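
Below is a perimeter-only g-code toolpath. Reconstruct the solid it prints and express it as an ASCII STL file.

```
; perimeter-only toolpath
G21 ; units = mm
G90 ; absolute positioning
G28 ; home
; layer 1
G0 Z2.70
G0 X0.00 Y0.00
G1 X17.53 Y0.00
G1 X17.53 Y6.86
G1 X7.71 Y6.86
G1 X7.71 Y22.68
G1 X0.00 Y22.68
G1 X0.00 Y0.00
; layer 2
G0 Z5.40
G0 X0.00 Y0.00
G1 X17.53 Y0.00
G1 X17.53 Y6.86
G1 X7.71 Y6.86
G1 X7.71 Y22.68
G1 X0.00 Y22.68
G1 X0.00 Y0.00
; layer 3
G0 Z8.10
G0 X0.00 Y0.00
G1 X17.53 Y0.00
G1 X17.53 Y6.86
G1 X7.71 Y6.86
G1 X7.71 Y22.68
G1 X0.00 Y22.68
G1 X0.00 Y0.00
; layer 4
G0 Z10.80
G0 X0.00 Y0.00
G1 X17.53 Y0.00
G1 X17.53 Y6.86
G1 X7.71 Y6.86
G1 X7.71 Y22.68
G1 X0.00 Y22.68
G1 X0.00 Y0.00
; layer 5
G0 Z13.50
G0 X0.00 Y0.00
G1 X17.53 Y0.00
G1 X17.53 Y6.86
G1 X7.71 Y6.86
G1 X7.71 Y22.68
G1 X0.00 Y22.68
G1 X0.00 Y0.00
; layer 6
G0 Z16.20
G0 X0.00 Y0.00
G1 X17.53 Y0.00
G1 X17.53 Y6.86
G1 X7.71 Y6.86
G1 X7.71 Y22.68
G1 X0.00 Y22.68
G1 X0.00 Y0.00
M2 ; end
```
solid part
  facet normal 0.0000 0.0000 -1.0000
    outer loop
      vertex 17.53 6.86 0.00
      vertex 17.53 0.00 0.00
      vertex 0.00 0.00 0.00
    endloop
  endfacet
  facet normal 0.0000 0.0000 -1.0000
    outer loop
      vertex 7.71 6.86 0.00
      vertex 17.53 6.86 0.00
      vertex 0.00 0.00 0.00
    endloop
  endfacet
  facet normal 0.0000 0.0000 -1.0000
    outer loop
      vertex 7.71 22.68 0.00
      vertex 7.71 6.86 0.00
      vertex 0.00 0.00 0.00
    endloop
  endfacet
  facet normal 0.0000 0.0000 -1.0000
    outer loop
      vertex 0.00 22.68 0.00
      vertex 7.71 22.68 0.00
      vertex 0.00 0.00 0.00
    endloop
  endfacet
  facet normal 0.0000 0.0000 1.0000
    outer loop
      vertex 0.00 0.00 16.20
      vertex 17.53 0.00 16.20
      vertex 17.53 6.86 16.20
    endloop
  endfacet
  facet normal 0.0000 0.0000 1.0000
    outer loop
      vertex 0.00 0.00 16.20
      vertex 17.53 6.86 16.20
      vertex 7.71 6.86 16.20
    endloop
  endfacet
  facet normal 0.0000 0.0000 1.0000
    outer loop
      vertex 0.00 0.00 16.20
      vertex 7.71 6.86 16.20
      vertex 7.71 22.68 16.20
    endloop
  endfacet
  facet normal 0.0000 0.0000 1.0000
    outer loop
      vertex 0.00 0.00 16.20
      vertex 7.71 22.68 16.20
      vertex 0.00 22.68 16.20
    endloop
  endfacet
  facet normal 0.0000 -1.0000 0.0000
    outer loop
      vertex 0.00 0.00 0.00
      vertex 17.53 0.00 0.00
      vertex 17.53 0.00 16.20
    endloop
  endfacet
  facet normal 0.0000 -1.0000 0.0000
    outer loop
      vertex 0.00 0.00 0.00
      vertex 17.53 0.00 16.20
      vertex 0.00 0.00 16.20
    endloop
  endfacet
  facet normal 1.0000 0.0000 0.0000
    outer loop
      vertex 17.53 0.00 0.00
      vertex 17.53 6.86 0.00
      vertex 17.53 6.86 16.20
    endloop
  endfacet
  facet normal 1.0000 0.0000 0.0000
    outer loop
      vertex 17.53 0.00 0.00
      vertex 17.53 6.86 16.20
      vertex 17.53 0.00 16.20
    endloop
  endfacet
  facet normal 0.0000 1.0000 0.0000
    outer loop
      vertex 17.53 6.86 0.00
      vertex 7.71 6.86 0.00
      vertex 7.71 6.86 16.20
    endloop
  endfacet
  facet normal 0.0000 1.0000 0.0000
    outer loop
      vertex 17.53 6.86 0.00
      vertex 7.71 6.86 16.20
      vertex 17.53 6.86 16.20
    endloop
  endfacet
  facet normal 1.0000 0.0000 0.0000
    outer loop
      vertex 7.71 6.86 0.00
      vertex 7.71 22.68 0.00
      vertex 7.71 22.68 16.20
    endloop
  endfacet
  facet normal 1.0000 0.0000 0.0000
    outer loop
      vertex 7.71 6.86 0.00
      vertex 7.71 22.68 16.20
      vertex 7.71 6.86 16.20
    endloop
  endfacet
  facet normal 0.0000 1.0000 0.0000
    outer loop
      vertex 7.71 22.68 0.00
      vertex 0.00 22.68 0.00
      vertex 0.00 22.68 16.20
    endloop
  endfacet
  facet normal 0.0000 1.0000 0.0000
    outer loop
      vertex 7.71 22.68 0.00
      vertex 0.00 22.68 16.20
      vertex 7.71 22.68 16.20
    endloop
  endfacet
  facet normal -1.0000 0.0000 0.0000
    outer loop
      vertex 0.00 22.68 0.00
      vertex 0.00 0.00 0.00
      vertex 0.00 0.00 16.20
    endloop
  endfacet
  facet normal -1.0000 0.0000 0.0000
    outer loop
      vertex 0.00 22.68 0.00
      vertex 0.00 0.00 16.20
      vertex 0.00 22.68 16.20
    endloop
  endfacet
endsolid part

The G0 Z moves step by Δz≈2.70 mm. Every layer's G1 loop is the same polygon, so the solid is a straight extrusion of it from z=0 to z≈16.2. Closing with flat bottom and top caps and triangulating gives 20 facets — an L-shaped prism: outer 17.5 × 22.7 mm, arm thicknesses ≈ 6.86 mm (horizontal) and 7.71 mm (vertical), extruded 16.2 mm in z.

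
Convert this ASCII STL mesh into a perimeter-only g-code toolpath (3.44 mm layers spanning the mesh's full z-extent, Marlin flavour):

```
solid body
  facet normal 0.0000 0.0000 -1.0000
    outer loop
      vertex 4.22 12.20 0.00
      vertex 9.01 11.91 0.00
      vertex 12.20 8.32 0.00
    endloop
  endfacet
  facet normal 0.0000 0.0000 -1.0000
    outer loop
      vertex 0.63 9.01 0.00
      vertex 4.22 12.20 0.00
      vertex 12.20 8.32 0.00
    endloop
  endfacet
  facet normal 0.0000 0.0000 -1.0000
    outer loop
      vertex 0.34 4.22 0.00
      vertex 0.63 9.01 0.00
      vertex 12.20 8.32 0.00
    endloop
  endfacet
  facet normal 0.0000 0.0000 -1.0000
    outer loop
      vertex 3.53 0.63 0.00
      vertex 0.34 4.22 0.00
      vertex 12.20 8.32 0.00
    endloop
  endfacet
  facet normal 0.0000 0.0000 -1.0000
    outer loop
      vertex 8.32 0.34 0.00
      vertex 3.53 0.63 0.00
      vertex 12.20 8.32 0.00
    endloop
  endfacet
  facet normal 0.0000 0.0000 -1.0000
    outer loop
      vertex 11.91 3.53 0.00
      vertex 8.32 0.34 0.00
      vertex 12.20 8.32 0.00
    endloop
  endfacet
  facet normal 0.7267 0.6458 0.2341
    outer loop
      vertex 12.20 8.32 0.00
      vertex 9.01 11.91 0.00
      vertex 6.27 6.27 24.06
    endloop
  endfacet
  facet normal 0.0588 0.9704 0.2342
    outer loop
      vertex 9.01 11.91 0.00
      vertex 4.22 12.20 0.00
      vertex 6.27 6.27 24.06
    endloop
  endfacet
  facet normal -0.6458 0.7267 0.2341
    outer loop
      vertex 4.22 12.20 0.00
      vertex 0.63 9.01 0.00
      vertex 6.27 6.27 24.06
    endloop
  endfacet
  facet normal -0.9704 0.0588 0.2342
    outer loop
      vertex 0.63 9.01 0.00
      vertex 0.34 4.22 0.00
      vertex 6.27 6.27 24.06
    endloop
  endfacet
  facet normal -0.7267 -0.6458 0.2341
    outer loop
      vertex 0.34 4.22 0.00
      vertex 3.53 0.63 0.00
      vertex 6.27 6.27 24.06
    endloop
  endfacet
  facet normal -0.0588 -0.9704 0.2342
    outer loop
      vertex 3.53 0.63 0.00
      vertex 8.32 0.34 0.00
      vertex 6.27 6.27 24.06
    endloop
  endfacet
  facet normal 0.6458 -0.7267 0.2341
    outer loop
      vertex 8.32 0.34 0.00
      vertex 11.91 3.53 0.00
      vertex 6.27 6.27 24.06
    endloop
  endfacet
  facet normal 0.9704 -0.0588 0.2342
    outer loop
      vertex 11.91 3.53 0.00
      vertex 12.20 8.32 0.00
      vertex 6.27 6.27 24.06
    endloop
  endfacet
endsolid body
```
; perimeter-only toolpath
G21 ; units = mm
G90 ; absolute positioning
G28 ; home
; layer 1
G0 Z3.44
G0 X11.35 Y8.03
G1 X8.62 Y11.10
G1 X4.51 Y11.35
G1 X1.44 Y8.62
G1 X1.19 Y4.51
G1 X3.92 Y1.44
G1 X8.03 Y1.19
G1 X11.10 Y3.92
G1 X11.35 Y8.03
; layer 2
G0 Z6.87
G0 X10.51 Y7.73
G1 X8.23 Y10.30
G1 X4.81 Y10.51
G1 X2.24 Y8.23
G1 X2.03 Y4.81
G1 X4.31 Y2.24
G1 X7.73 Y2.03
G1 X10.30 Y4.31
G1 X10.51 Y7.73
; layer 3
G0 Z10.31
G0 X9.66 Y7.44
G1 X7.84 Y9.49
G1 X5.10 Y9.66
G1 X3.05 Y7.84
G1 X2.88 Y5.10
G1 X4.70 Y3.05
G1 X7.44 Y2.88
G1 X9.49 Y4.70
G1 X9.66 Y7.44
; layer 4
G0 Z13.75
G0 X8.81 Y7.15
G1 X7.44 Y8.69
G1 X5.39 Y8.81
G1 X3.85 Y7.44
G1 X3.73 Y5.39
G1 X5.10 Y3.85
G1 X7.15 Y3.73
G1 X8.69 Y5.10
G1 X8.81 Y7.15
; layer 5
G0 Z17.19
G0 X7.96 Y6.86
G1 X7.05 Y7.88
G1 X5.68 Y7.96
G1 X4.66 Y7.05
G1 X4.58 Y5.68
G1 X5.49 Y4.66
G1 X6.86 Y4.58
G1 X7.88 Y5.49
G1 X7.96 Y6.86
; layer 6
G0 Z20.62
G0 X7.12 Y6.56
G1 X6.66 Y7.08
G1 X5.98 Y7.12
G1 X5.46 Y6.66
G1 X5.42 Y5.98
G1 X5.88 Y5.46
G1 X6.56 Y5.42
G1 X7.08 Y5.88
G1 X7.12 Y6.56
M2 ; end

The solid is a regular 8-sided pyramid, base circumscribed radius ≈ 6.27 mm, apex at z ≈ 24.1 mm. Slicing at Δz = 3.44 mm — 7 equal slices spanning the solid's height, so layer i sits at z = i·h/7 — gives 6 non-empty perimeters. Each is a 8-segment closed polygon; G0 lifts to the layer z and rapids to the start vertex, then G1 traces the edges. The cross-section shrinks linearly with z (the slice at the apex is degenerate and omitted).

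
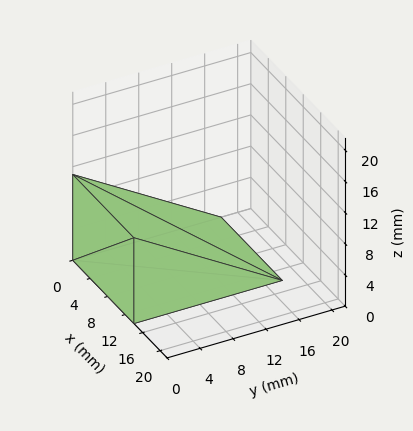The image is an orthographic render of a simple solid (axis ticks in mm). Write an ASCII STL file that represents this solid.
Reading the render: the shape is a wedge (ramp): 14 × 18 mm base, rising to 11 mm along the y=0 edge and sloping linearly to z=0 at y=18 (dimensions read to the nearest mm from the axis ticks). For the STL, each face is triangulated and given an outward normal.

solid part
  facet normal 0.0000 0.0000 -1.0000
    outer loop
      vertex 14.0 18.0 0.0
      vertex 14.0 0.0 0.0
      vertex 0.0 0.0 0.0
    endloop
  endfacet
  facet normal 0.0000 0.0000 -1.0000
    outer loop
      vertex 0.0 18.0 0.0
      vertex 14.0 18.0 0.0
      vertex 0.0 0.0 0.0
    endloop
  endfacet
  facet normal 0.0000 -1.0000 0.0000
    outer loop
      vertex 0.0 0.0 0.0
      vertex 14.0 0.0 0.0
      vertex 14.0 0.0 11.0
    endloop
  endfacet
  facet normal 0.0000 -1.0000 0.0000
    outer loop
      vertex 0.0 0.0 0.0
      vertex 14.0 0.0 11.0
      vertex 0.0 0.0 11.0
    endloop
  endfacet
  facet normal 0.0000 0.5215 0.8533
    outer loop
      vertex 0.0 0.0 11.0
      vertex 14.0 0.0 11.0
      vertex 14.0 18.0 0.0
    endloop
  endfacet
  facet normal 0.0000 0.5215 0.8533
    outer loop
      vertex 0.0 0.0 11.0
      vertex 14.0 18.0 0.0
      vertex 0.0 18.0 0.0
    endloop
  endfacet
  facet normal -1.0000 0.0000 0.0000
    outer loop
      vertex 0.0 0.0 11.0
      vertex 0.0 18.0 0.0
      vertex 0.0 0.0 0.0
    endloop
  endfacet
  facet normal 1.0000 0.0000 0.0000
    outer loop
      vertex 14.0 0.0 0.0
      vertex 14.0 18.0 0.0
      vertex 14.0 0.0 11.0
    endloop
  endfacet
endsolid part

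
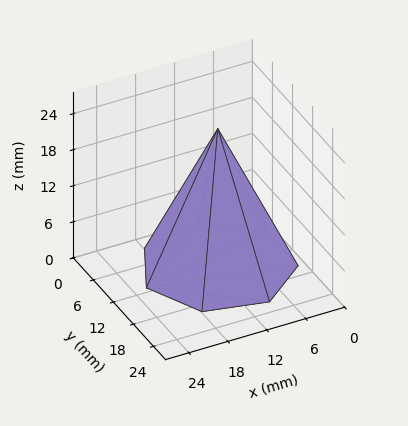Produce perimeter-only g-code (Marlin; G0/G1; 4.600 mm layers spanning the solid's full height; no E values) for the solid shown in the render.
Reading the render: the shape is a regular 7-sided pyramid, base circumscribed radius ≈ 11 mm, apex at z ≈ 23 mm (dimensions read to the nearest mm from the axis ticks). For the g-code, the solid's height is divided into equal slices at the stated Δz and each level perimeter traced with G1 moves after a G0 lift.

; perimeter-only toolpath
G21 ; units = mm
G90 ; absolute positioning
G28 ; home
; layer 1
G0 Z4.600
G0 X19.800 Y11.000
G1 X16.486 Y17.880
G1 X9.042 Y19.579
G1 X3.071 Y14.818
G1 X3.071 Y7.182
G1 X9.042 Y2.421
G1 X16.486 Y4.120
G1 X19.800 Y11.000
; layer 2
G0 Z9.200
G0 X17.600 Y11.000
G1 X15.115 Y16.160
G1 X9.531 Y17.434
G1 X5.053 Y13.864
G1 X5.053 Y8.136
G1 X9.531 Y4.566
G1 X15.115 Y5.840
G1 X17.600 Y11.000
; layer 3
G0 Z13.800
G0 X15.400 Y11.000
G1 X13.743 Y14.440
G1 X10.021 Y15.290
G1 X7.036 Y12.909
G1 X7.036 Y9.091
G1 X10.021 Y6.710
G1 X13.743 Y7.560
G1 X15.400 Y11.000
; layer 4
G0 Z18.400
G0 X13.200 Y11.000
G1 X12.372 Y12.720
G1 X10.510 Y13.145
G1 X9.018 Y11.955
G1 X9.018 Y10.045
G1 X10.510 Y8.855
G1 X12.372 Y9.280
G1 X13.200 Y11.000
M2 ; end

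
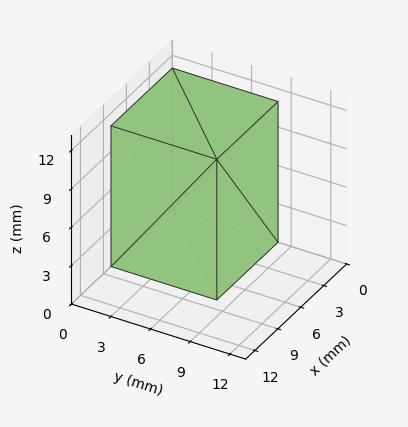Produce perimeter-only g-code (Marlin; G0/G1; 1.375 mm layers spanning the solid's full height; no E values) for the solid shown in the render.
Reading the render: the shape is a rectangular box, roughly 8 × 8 mm footprint and 11 mm tall (dimensions read to the nearest mm from the axis ticks). For the g-code, the solid's height is divided into equal slices at the stated Δz and each level perimeter traced with G1 moves after a G0 lift.

; perimeter-only toolpath
G21 ; units = mm
G90 ; absolute positioning
G28 ; home
; layer 1
G0 Z1.375
G0 X0.000 Y0.000
G1 X8.000 Y0.000
G1 X8.000 Y8.000
G1 X0.000 Y8.000
G1 X0.000 Y0.000
; layer 2
G0 Z2.750
G0 X0.000 Y0.000
G1 X8.000 Y0.000
G1 X8.000 Y8.000
G1 X0.000 Y8.000
G1 X0.000 Y0.000
; layer 3
G0 Z4.125
G0 X0.000 Y0.000
G1 X8.000 Y0.000
G1 X8.000 Y8.000
G1 X0.000 Y8.000
G1 X0.000 Y0.000
; layer 4
G0 Z5.500
G0 X0.000 Y0.000
G1 X8.000 Y0.000
G1 X8.000 Y8.000
G1 X0.000 Y8.000
G1 X0.000 Y0.000
; layer 5
G0 Z6.875
G0 X0.000 Y0.000
G1 X8.000 Y0.000
G1 X8.000 Y8.000
G1 X0.000 Y8.000
G1 X0.000 Y0.000
; layer 6
G0 Z8.250
G0 X0.000 Y0.000
G1 X8.000 Y0.000
G1 X8.000 Y8.000
G1 X0.000 Y8.000
G1 X0.000 Y0.000
; layer 7
G0 Z9.625
G0 X0.000 Y0.000
G1 X8.000 Y0.000
G1 X8.000 Y8.000
G1 X0.000 Y8.000
G1 X0.000 Y0.000
; layer 8
G0 Z11.000
G0 X0.000 Y0.000
G1 X8.000 Y0.000
G1 X8.000 Y8.000
G1 X0.000 Y8.000
G1 X0.000 Y0.000
M2 ; end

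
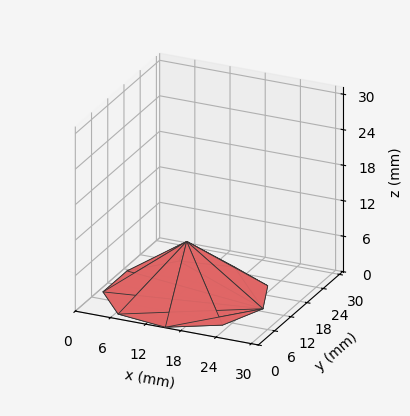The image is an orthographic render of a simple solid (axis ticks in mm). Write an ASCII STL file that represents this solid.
Reading the render: the shape is a regular 9-sided pyramid, base circumscribed radius ≈ 13 mm, apex at z ≈ 9 mm (dimensions read to the nearest mm from the axis ticks). For the STL, each face is triangulated and given an outward normal.

solid part
  facet normal 0.0000 0.0000 -1.0000
    outer loop
      vertex 15.26 25.80 0.00
      vertex 22.96 21.36 0.00
      vertex 26.00 13.00 0.00
    endloop
  endfacet
  facet normal 0.0000 0.0000 -1.0000
    outer loop
      vertex 6.50 24.26 0.00
      vertex 15.26 25.80 0.00
      vertex 26.00 13.00 0.00
    endloop
  endfacet
  facet normal 0.0000 0.0000 -1.0000
    outer loop
      vertex 0.78 17.45 0.00
      vertex 6.50 24.26 0.00
      vertex 26.00 13.00 0.00
    endloop
  endfacet
  facet normal 0.0000 0.0000 -1.0000
    outer loop
      vertex 0.78 8.55 0.00
      vertex 0.78 17.45 0.00
      vertex 26.00 13.00 0.00
    endloop
  endfacet
  facet normal 0.0000 0.0000 -1.0000
    outer loop
      vertex 6.50 1.74 0.00
      vertex 0.78 8.55 0.00
      vertex 26.00 13.00 0.00
    endloop
  endfacet
  facet normal 0.0000 0.0000 -1.0000
    outer loop
      vertex 15.26 0.20 0.00
      vertex 6.50 1.74 0.00
      vertex 26.00 13.00 0.00
    endloop
  endfacet
  facet normal 0.0000 0.0000 -1.0000
    outer loop
      vertex 22.96 4.64 0.00
      vertex 15.26 0.20 0.00
      vertex 26.00 13.00 0.00
    endloop
  endfacet
  facet normal 0.5574 0.2027 0.8051
    outer loop
      vertex 26.00 13.00 0.00
      vertex 22.96 21.36 0.00
      vertex 13.00 13.00 9.00
    endloop
  endfacet
  facet normal 0.2963 0.5138 0.8051
    outer loop
      vertex 22.96 21.36 0.00
      vertex 15.26 25.80 0.00
      vertex 13.00 13.00 9.00
    endloop
  endfacet
  facet normal -0.1027 0.5842 0.8051
    outer loop
      vertex 15.26 25.80 0.00
      vertex 6.50 24.26 0.00
      vertex 13.00 13.00 9.00
    endloop
  endfacet
  facet normal -0.4541 0.3814 0.8052
    outer loop
      vertex 6.50 24.26 0.00
      vertex 0.78 17.45 0.00
      vertex 13.00 13.00 9.00
    endloop
  endfacet
  facet normal -0.5930 0.0000 0.8052
    outer loop
      vertex 0.78 17.45 0.00
      vertex 0.78 8.55 0.00
      vertex 13.00 13.00 9.00
    endloop
  endfacet
  facet normal -0.4541 -0.3814 0.8052
    outer loop
      vertex 0.78 8.55 0.00
      vertex 6.50 1.74 0.00
      vertex 13.00 13.00 9.00
    endloop
  endfacet
  facet normal -0.1027 -0.5842 0.8051
    outer loop
      vertex 6.50 1.74 0.00
      vertex 15.26 0.20 0.00
      vertex 13.00 13.00 9.00
    endloop
  endfacet
  facet normal 0.2963 -0.5138 0.8051
    outer loop
      vertex 15.26 0.20 0.00
      vertex 22.96 4.64 0.00
      vertex 13.00 13.00 9.00
    endloop
  endfacet
  facet normal 0.5574 -0.2027 0.8051
    outer loop
      vertex 22.96 4.64 0.00
      vertex 26.00 13.00 0.00
      vertex 13.00 13.00 9.00
    endloop
  endfacet
endsolid part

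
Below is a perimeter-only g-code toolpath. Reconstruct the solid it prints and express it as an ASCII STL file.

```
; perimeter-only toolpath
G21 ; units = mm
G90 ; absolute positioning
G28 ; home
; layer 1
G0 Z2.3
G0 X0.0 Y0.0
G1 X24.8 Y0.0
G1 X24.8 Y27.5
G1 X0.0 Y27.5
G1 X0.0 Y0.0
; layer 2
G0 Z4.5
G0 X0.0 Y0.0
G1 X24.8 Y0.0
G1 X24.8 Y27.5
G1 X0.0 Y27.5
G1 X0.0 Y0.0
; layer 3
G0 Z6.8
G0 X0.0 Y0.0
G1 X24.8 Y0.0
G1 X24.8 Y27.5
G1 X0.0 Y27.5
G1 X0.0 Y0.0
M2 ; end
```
solid part
  facet normal 0.0000 0.0000 -1.0000
    outer loop
      vertex 24.8 27.5 0.0
      vertex 24.8 0.0 0.0
      vertex 0.0 0.0 0.0
    endloop
  endfacet
  facet normal 0.0000 0.0000 -1.0000
    outer loop
      vertex 0.0 27.5 0.0
      vertex 24.8 27.5 0.0
      vertex 0.0 0.0 0.0
    endloop
  endfacet
  facet normal 0.0000 0.0000 1.0000
    outer loop
      vertex 0.0 0.0 6.8
      vertex 24.8 0.0 6.8
      vertex 24.8 27.5 6.8
    endloop
  endfacet
  facet normal 0.0000 0.0000 1.0000
    outer loop
      vertex 0.0 0.0 6.8
      vertex 24.8 27.5 6.8
      vertex 0.0 27.5 6.8
    endloop
  endfacet
  facet normal 0.0000 -1.0000 0.0000
    outer loop
      vertex 0.0 0.0 0.0
      vertex 24.8 0.0 0.0
      vertex 24.8 0.0 6.8
    endloop
  endfacet
  facet normal 0.0000 -1.0000 0.0000
    outer loop
      vertex 0.0 0.0 0.0
      vertex 24.8 0.0 6.8
      vertex 0.0 0.0 6.8
    endloop
  endfacet
  facet normal 0.0000 1.0000 0.0000
    outer loop
      vertex 24.8 27.5 6.8
      vertex 24.8 27.5 0.0
      vertex 0.0 27.5 0.0
    endloop
  endfacet
  facet normal 0.0000 1.0000 0.0000
    outer loop
      vertex 0.0 27.5 6.8
      vertex 24.8 27.5 6.8
      vertex 0.0 27.5 0.0
    endloop
  endfacet
  facet normal -1.0000 0.0000 0.0000
    outer loop
      vertex 0.0 27.5 6.8
      vertex 0.0 27.5 0.0
      vertex 0.0 0.0 0.0
    endloop
  endfacet
  facet normal -1.0000 0.0000 0.0000
    outer loop
      vertex 0.0 0.0 6.8
      vertex 0.0 27.5 6.8
      vertex 0.0 0.0 0.0
    endloop
  endfacet
  facet normal 1.0000 0.0000 0.0000
    outer loop
      vertex 24.8 0.0 0.0
      vertex 24.8 27.5 0.0
      vertex 24.8 27.5 6.8
    endloop
  endfacet
  facet normal 1.0000 0.0000 0.0000
    outer loop
      vertex 24.8 0.0 0.0
      vertex 24.8 27.5 6.8
      vertex 24.8 0.0 6.8
    endloop
  endfacet
endsolid part

The G0 Z moves step by Δz≈2.3 mm. Every layer's G1 loop is the same polygon, so the solid is a straight extrusion of it from z=0 to z≈6.8. Closing with flat bottom and top caps and triangulating gives 12 facets — a rectangular box, roughly 24.8 × 27.5 mm footprint and 6.8 mm tall.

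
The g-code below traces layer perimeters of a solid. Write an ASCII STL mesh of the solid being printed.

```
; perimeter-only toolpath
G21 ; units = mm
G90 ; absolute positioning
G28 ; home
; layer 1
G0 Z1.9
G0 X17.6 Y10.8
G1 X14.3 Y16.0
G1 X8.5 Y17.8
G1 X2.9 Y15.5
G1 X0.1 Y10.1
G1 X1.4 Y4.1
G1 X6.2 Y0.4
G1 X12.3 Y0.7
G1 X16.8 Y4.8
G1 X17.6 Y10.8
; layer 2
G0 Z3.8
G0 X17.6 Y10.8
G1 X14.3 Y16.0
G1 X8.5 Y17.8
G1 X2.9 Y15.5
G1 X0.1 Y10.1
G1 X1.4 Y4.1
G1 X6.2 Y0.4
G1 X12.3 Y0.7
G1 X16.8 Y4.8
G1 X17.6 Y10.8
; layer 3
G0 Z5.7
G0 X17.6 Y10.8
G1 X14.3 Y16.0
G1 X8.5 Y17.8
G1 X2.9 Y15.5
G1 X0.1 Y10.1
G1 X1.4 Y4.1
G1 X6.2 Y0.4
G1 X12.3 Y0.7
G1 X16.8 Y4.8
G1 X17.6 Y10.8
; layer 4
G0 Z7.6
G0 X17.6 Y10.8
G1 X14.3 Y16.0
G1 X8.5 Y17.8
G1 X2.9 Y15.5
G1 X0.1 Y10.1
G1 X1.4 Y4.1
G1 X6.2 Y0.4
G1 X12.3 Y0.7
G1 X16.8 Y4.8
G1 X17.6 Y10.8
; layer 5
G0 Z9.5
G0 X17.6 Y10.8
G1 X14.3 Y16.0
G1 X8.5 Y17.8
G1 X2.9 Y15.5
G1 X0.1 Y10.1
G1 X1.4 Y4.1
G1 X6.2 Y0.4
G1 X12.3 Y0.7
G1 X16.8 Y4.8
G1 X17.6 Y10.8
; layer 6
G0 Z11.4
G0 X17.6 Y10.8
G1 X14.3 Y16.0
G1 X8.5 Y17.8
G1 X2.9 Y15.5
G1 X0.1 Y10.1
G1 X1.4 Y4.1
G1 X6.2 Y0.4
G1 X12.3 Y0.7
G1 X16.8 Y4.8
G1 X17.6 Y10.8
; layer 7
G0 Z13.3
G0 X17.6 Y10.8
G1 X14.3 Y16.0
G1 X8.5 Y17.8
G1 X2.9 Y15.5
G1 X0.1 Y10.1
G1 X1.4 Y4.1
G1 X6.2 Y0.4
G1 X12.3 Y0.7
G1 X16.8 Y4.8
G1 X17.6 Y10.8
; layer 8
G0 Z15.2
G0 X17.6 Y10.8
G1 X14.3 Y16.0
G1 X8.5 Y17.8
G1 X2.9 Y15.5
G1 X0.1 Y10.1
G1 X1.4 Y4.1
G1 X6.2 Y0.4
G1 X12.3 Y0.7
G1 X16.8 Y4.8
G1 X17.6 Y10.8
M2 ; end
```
solid part
  facet normal 0.0000 0.0000 -1.0000
    outer loop
      vertex 8.5 17.8 0.0
      vertex 14.3 16.0 0.0
      vertex 17.6 10.8 0.0
    endloop
  endfacet
  facet normal 0.0000 0.0000 -1.0000
    outer loop
      vertex 2.9 15.5 0.0
      vertex 8.5 17.8 0.0
      vertex 17.6 10.8 0.0
    endloop
  endfacet
  facet normal 0.0000 0.0000 -1.0000
    outer loop
      vertex 0.1 10.1 0.0
      vertex 2.9 15.5 0.0
      vertex 17.6 10.8 0.0
    endloop
  endfacet
  facet normal 0.0000 0.0000 -1.0000
    outer loop
      vertex 1.4 4.1 0.0
      vertex 0.1 10.1 0.0
      vertex 17.6 10.8 0.0
    endloop
  endfacet
  facet normal 0.0000 0.0000 -1.0000
    outer loop
      vertex 6.2 0.4 0.0
      vertex 1.4 4.1 0.0
      vertex 17.6 10.8 0.0
    endloop
  endfacet
  facet normal 0.0000 0.0000 -1.0000
    outer loop
      vertex 12.3 0.7 0.0
      vertex 6.2 0.4 0.0
      vertex 17.6 10.8 0.0
    endloop
  endfacet
  facet normal 0.0000 0.0000 -1.0000
    outer loop
      vertex 16.8 4.8 0.0
      vertex 12.3 0.7 0.0
      vertex 17.6 10.8 0.0
    endloop
  endfacet
  facet normal 0.0000 0.0000 1.0000
    outer loop
      vertex 17.6 10.8 15.2
      vertex 14.3 16.0 15.2
      vertex 8.5 17.8 15.2
    endloop
  endfacet
  facet normal 0.0000 0.0000 1.0000
    outer loop
      vertex 17.6 10.8 15.2
      vertex 8.5 17.8 15.2
      vertex 2.9 15.5 15.2
    endloop
  endfacet
  facet normal 0.0000 0.0000 1.0000
    outer loop
      vertex 17.6 10.8 15.2
      vertex 2.9 15.5 15.2
      vertex 0.1 10.1 15.2
    endloop
  endfacet
  facet normal 0.0000 0.0000 1.0000
    outer loop
      vertex 17.6 10.8 15.2
      vertex 0.1 10.1 15.2
      vertex 1.4 4.1 15.2
    endloop
  endfacet
  facet normal 0.0000 0.0000 1.0000
    outer loop
      vertex 17.6 10.8 15.2
      vertex 1.4 4.1 15.2
      vertex 6.2 0.4 15.2
    endloop
  endfacet
  facet normal 0.0000 0.0000 1.0000
    outer loop
      vertex 17.6 10.8 15.2
      vertex 6.2 0.4 15.2
      vertex 12.3 0.7 15.2
    endloop
  endfacet
  facet normal 0.0000 0.0000 1.0000
    outer loop
      vertex 17.6 10.8 15.2
      vertex 12.3 0.7 15.2
      vertex 16.8 4.8 15.2
    endloop
  endfacet
  facet normal 0.8443 0.5358 0.0000
    outer loop
      vertex 17.6 10.8 0.0
      vertex 14.3 16.0 0.0
      vertex 14.3 16.0 15.2
    endloop
  endfacet
  facet normal 0.8443 0.5358 0.0000
    outer loop
      vertex 17.6 10.8 0.0
      vertex 14.3 16.0 15.2
      vertex 17.6 10.8 15.2
    endloop
  endfacet
  facet normal 0.2964 0.9551 0.0000
    outer loop
      vertex 14.3 16.0 0.0
      vertex 8.5 17.8 0.0
      vertex 8.5 17.8 15.2
    endloop
  endfacet
  facet normal 0.2964 0.9551 0.0000
    outer loop
      vertex 14.3 16.0 0.0
      vertex 8.5 17.8 15.2
      vertex 14.3 16.0 15.2
    endloop
  endfacet
  facet normal -0.3799 0.9250 0.0000
    outer loop
      vertex 8.5 17.8 0.0
      vertex 2.9 15.5 0.0
      vertex 2.9 15.5 15.2
    endloop
  endfacet
  facet normal -0.3799 0.9250 0.0000
    outer loop
      vertex 8.5 17.8 0.0
      vertex 2.9 15.5 15.2
      vertex 8.5 17.8 15.2
    endloop
  endfacet
  facet normal -0.8878 0.4603 0.0000
    outer loop
      vertex 2.9 15.5 0.0
      vertex 0.1 10.1 0.0
      vertex 0.1 10.1 15.2
    endloop
  endfacet
  facet normal -0.8878 0.4603 0.0000
    outer loop
      vertex 2.9 15.5 0.0
      vertex 0.1 10.1 15.2
      vertex 2.9 15.5 15.2
    endloop
  endfacet
  facet normal -0.9773 -0.2118 0.0000
    outer loop
      vertex 0.1 10.1 0.0
      vertex 1.4 4.1 0.0
      vertex 1.4 4.1 15.2
    endloop
  endfacet
  facet normal -0.9773 -0.2118 0.0000
    outer loop
      vertex 0.1 10.1 0.0
      vertex 1.4 4.1 15.2
      vertex 0.1 10.1 15.2
    endloop
  endfacet
  facet normal -0.6105 -0.7920 0.0000
    outer loop
      vertex 1.4 4.1 0.0
      vertex 6.2 0.4 0.0
      vertex 6.2 0.4 15.2
    endloop
  endfacet
  facet normal -0.6105 -0.7920 0.0000
    outer loop
      vertex 1.4 4.1 0.0
      vertex 6.2 0.4 15.2
      vertex 1.4 4.1 15.2
    endloop
  endfacet
  facet normal 0.0491 -0.9988 0.0000
    outer loop
      vertex 6.2 0.4 0.0
      vertex 12.3 0.7 0.0
      vertex 12.3 0.7 15.2
    endloop
  endfacet
  facet normal 0.0491 -0.9988 0.0000
    outer loop
      vertex 6.2 0.4 0.0
      vertex 12.3 0.7 15.2
      vertex 6.2 0.4 15.2
    endloop
  endfacet
  facet normal 0.6735 -0.7392 0.0000
    outer loop
      vertex 12.3 0.7 0.0
      vertex 16.8 4.8 0.0
      vertex 16.8 4.8 15.2
    endloop
  endfacet
  facet normal 0.6735 -0.7392 0.0000
    outer loop
      vertex 12.3 0.7 0.0
      vertex 16.8 4.8 15.2
      vertex 12.3 0.7 15.2
    endloop
  endfacet
  facet normal 0.9912 -0.1322 0.0000
    outer loop
      vertex 16.8 4.8 0.0
      vertex 17.6 10.8 0.0
      vertex 17.6 10.8 15.2
    endloop
  endfacet
  facet normal 0.9912 -0.1322 0.0000
    outer loop
      vertex 16.8 4.8 0.0
      vertex 17.6 10.8 15.2
      vertex 16.8 4.8 15.2
    endloop
  endfacet
endsolid part

The G0 Z moves step by Δz≈1.9 mm. Every layer's G1 loop is the same polygon, so the solid is a straight extrusion of it from z=0 to z≈15.2. Closing with flat bottom and top caps and triangulating gives 32 facets — a regular 9-sided prism (a cylinder approximated with 9 flat sides), circumscribed radius ≈ 8.9 mm, height ≈ 15.2 mm.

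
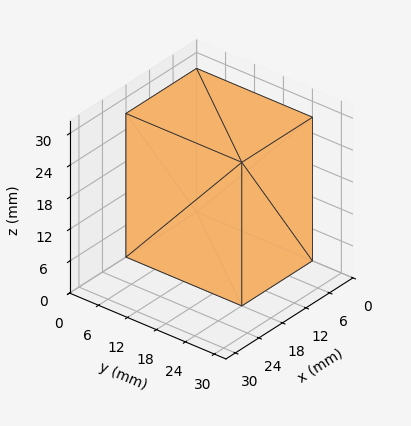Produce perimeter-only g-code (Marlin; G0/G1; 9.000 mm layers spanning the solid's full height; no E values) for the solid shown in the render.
Reading the render: the shape is a rectangular box, roughly 18 × 24 mm footprint and 27 mm tall (dimensions read to the nearest mm from the axis ticks). For the g-code, the solid's height is divided into equal slices at the stated Δz and each level perimeter traced with G1 moves after a G0 lift.

; perimeter-only toolpath
G21 ; units = mm
G90 ; absolute positioning
G28 ; home
; layer 1
G0 Z9.000
G0 X0.000 Y0.000
G1 X18.000 Y0.000
G1 X18.000 Y24.000
G1 X0.000 Y24.000
G1 X0.000 Y0.000
; layer 2
G0 Z18.000
G0 X0.000 Y0.000
G1 X18.000 Y0.000
G1 X18.000 Y24.000
G1 X0.000 Y24.000
G1 X0.000 Y0.000
; layer 3
G0 Z27.000
G0 X0.000 Y0.000
G1 X18.000 Y0.000
G1 X18.000 Y24.000
G1 X0.000 Y24.000
G1 X0.000 Y0.000
M2 ; end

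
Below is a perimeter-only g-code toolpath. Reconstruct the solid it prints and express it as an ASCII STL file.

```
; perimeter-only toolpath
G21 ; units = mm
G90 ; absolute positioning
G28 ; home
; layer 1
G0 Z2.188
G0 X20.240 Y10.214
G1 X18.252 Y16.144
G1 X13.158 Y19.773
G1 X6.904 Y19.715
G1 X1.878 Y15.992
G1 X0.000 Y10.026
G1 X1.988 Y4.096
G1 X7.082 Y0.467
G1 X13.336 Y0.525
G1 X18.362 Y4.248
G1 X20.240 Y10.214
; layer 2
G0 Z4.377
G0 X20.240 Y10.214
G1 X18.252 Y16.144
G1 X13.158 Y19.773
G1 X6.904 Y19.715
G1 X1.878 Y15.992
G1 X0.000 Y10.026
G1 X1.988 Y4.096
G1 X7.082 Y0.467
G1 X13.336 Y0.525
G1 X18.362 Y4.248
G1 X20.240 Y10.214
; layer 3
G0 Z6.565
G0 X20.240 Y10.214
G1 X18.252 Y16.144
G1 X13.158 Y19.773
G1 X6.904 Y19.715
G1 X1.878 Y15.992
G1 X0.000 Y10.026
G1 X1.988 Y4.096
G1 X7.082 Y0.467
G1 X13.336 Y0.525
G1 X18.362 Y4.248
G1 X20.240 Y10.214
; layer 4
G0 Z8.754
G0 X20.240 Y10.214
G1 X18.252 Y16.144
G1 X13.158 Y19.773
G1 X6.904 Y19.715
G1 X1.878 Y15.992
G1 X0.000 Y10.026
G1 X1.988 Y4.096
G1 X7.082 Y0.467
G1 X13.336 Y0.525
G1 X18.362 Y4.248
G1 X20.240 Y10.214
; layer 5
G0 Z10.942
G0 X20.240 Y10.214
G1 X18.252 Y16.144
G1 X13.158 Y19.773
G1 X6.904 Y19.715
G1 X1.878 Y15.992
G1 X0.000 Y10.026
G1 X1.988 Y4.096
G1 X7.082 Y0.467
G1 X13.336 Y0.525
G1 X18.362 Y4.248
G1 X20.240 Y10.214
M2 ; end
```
solid part
  facet normal 0.0000 0.0000 -1.0000
    outer loop
      vertex 13.158 19.773 0.000
      vertex 18.252 16.144 0.000
      vertex 20.240 10.214 0.000
    endloop
  endfacet
  facet normal 0.0000 0.0000 -1.0000
    outer loop
      vertex 6.904 19.715 0.000
      vertex 13.158 19.773 0.000
      vertex 20.240 10.214 0.000
    endloop
  endfacet
  facet normal 0.0000 0.0000 -1.0000
    outer loop
      vertex 1.878 15.992 0.000
      vertex 6.904 19.715 0.000
      vertex 20.240 10.214 0.000
    endloop
  endfacet
  facet normal 0.0000 0.0000 -1.0000
    outer loop
      vertex 0.000 10.026 0.000
      vertex 1.878 15.992 0.000
      vertex 20.240 10.214 0.000
    endloop
  endfacet
  facet normal 0.0000 0.0000 -1.0000
    outer loop
      vertex 1.988 4.096 0.000
      vertex 0.000 10.026 0.000
      vertex 20.240 10.214 0.000
    endloop
  endfacet
  facet normal 0.0000 0.0000 -1.0000
    outer loop
      vertex 7.082 0.467 0.000
      vertex 1.988 4.096 0.000
      vertex 20.240 10.214 0.000
    endloop
  endfacet
  facet normal 0.0000 0.0000 -1.0000
    outer loop
      vertex 13.336 0.525 0.000
      vertex 7.082 0.467 0.000
      vertex 20.240 10.214 0.000
    endloop
  endfacet
  facet normal 0.0000 0.0000 -1.0000
    outer loop
      vertex 18.362 4.248 0.000
      vertex 13.336 0.525 0.000
      vertex 20.240 10.214 0.000
    endloop
  endfacet
  facet normal 0.0000 0.0000 1.0000
    outer loop
      vertex 20.240 10.214 10.942
      vertex 18.252 16.144 10.942
      vertex 13.158 19.773 10.942
    endloop
  endfacet
  facet normal 0.0000 0.0000 1.0000
    outer loop
      vertex 20.240 10.214 10.942
      vertex 13.158 19.773 10.942
      vertex 6.904 19.715 10.942
    endloop
  endfacet
  facet normal 0.0000 0.0000 1.0000
    outer loop
      vertex 20.240 10.214 10.942
      vertex 6.904 19.715 10.942
      vertex 1.878 15.992 10.942
    endloop
  endfacet
  facet normal 0.0000 0.0000 1.0000
    outer loop
      vertex 20.240 10.214 10.942
      vertex 1.878 15.992 10.942
      vertex 0.000 10.026 10.942
    endloop
  endfacet
  facet normal 0.0000 0.0000 1.0000
    outer loop
      vertex 20.240 10.214 10.942
      vertex 0.000 10.026 10.942
      vertex 1.988 4.096 10.942
    endloop
  endfacet
  facet normal 0.0000 0.0000 1.0000
    outer loop
      vertex 20.240 10.214 10.942
      vertex 1.988 4.096 10.942
      vertex 7.082 0.467 10.942
    endloop
  endfacet
  facet normal 0.0000 0.0000 1.0000
    outer loop
      vertex 20.240 10.214 10.942
      vertex 7.082 0.467 10.942
      vertex 13.336 0.525 10.942
    endloop
  endfacet
  facet normal 0.0000 0.0000 1.0000
    outer loop
      vertex 20.240 10.214 10.942
      vertex 13.336 0.525 10.942
      vertex 18.362 4.248 10.942
    endloop
  endfacet
  facet normal 0.9481 0.3179 0.0000
    outer loop
      vertex 20.240 10.214 0.000
      vertex 18.252 16.144 0.000
      vertex 18.252 16.144 10.942
    endloop
  endfacet
  facet normal 0.9481 0.3179 0.0000
    outer loop
      vertex 20.240 10.214 0.000
      vertex 18.252 16.144 10.942
      vertex 20.240 10.214 10.942
    endloop
  endfacet
  facet normal 0.5802 0.8145 0.0000
    outer loop
      vertex 18.252 16.144 0.000
      vertex 13.158 19.773 0.000
      vertex 13.158 19.773 10.942
    endloop
  endfacet
  facet normal 0.5802 0.8145 0.0000
    outer loop
      vertex 18.252 16.144 0.000
      vertex 13.158 19.773 10.942
      vertex 18.252 16.144 10.942
    endloop
  endfacet
  facet normal -0.0093 1.0000 0.0000
    outer loop
      vertex 13.158 19.773 0.000
      vertex 6.904 19.715 0.000
      vertex 6.904 19.715 10.942
    endloop
  endfacet
  facet normal -0.0093 1.0000 0.0000
    outer loop
      vertex 13.158 19.773 0.000
      vertex 6.904 19.715 10.942
      vertex 13.158 19.773 10.942
    endloop
  endfacet
  facet normal -0.5952 0.8036 0.0000
    outer loop
      vertex 6.904 19.715 0.000
      vertex 1.878 15.992 0.000
      vertex 1.878 15.992 10.942
    endloop
  endfacet
  facet normal -0.5952 0.8036 0.0000
    outer loop
      vertex 6.904 19.715 0.000
      vertex 1.878 15.992 10.942
      vertex 6.904 19.715 10.942
    endloop
  endfacet
  facet normal -0.9539 0.3003 0.0000
    outer loop
      vertex 1.878 15.992 0.000
      vertex 0.000 10.026 0.000
      vertex 0.000 10.026 10.942
    endloop
  endfacet
  facet normal -0.9539 0.3003 0.0000
    outer loop
      vertex 1.878 15.992 0.000
      vertex 0.000 10.026 10.942
      vertex 1.878 15.992 10.942
    endloop
  endfacet
  facet normal -0.9481 -0.3179 0.0000
    outer loop
      vertex 0.000 10.026 0.000
      vertex 1.988 4.096 0.000
      vertex 1.988 4.096 10.942
    endloop
  endfacet
  facet normal -0.9481 -0.3179 0.0000
    outer loop
      vertex 0.000 10.026 0.000
      vertex 1.988 4.096 10.942
      vertex 0.000 10.026 10.942
    endloop
  endfacet
  facet normal -0.5802 -0.8145 0.0000
    outer loop
      vertex 1.988 4.096 0.000
      vertex 7.082 0.467 0.000
      vertex 7.082 0.467 10.942
    endloop
  endfacet
  facet normal -0.5802 -0.8145 0.0000
    outer loop
      vertex 1.988 4.096 0.000
      vertex 7.082 0.467 10.942
      vertex 1.988 4.096 10.942
    endloop
  endfacet
  facet normal 0.0093 -1.0000 0.0000
    outer loop
      vertex 7.082 0.467 0.000
      vertex 13.336 0.525 0.000
      vertex 13.336 0.525 10.942
    endloop
  endfacet
  facet normal 0.0093 -1.0000 0.0000
    outer loop
      vertex 7.082 0.467 0.000
      vertex 13.336 0.525 10.942
      vertex 7.082 0.467 10.942
    endloop
  endfacet
  facet normal 0.5952 -0.8036 0.0000
    outer loop
      vertex 13.336 0.525 0.000
      vertex 18.362 4.248 0.000
      vertex 18.362 4.248 10.942
    endloop
  endfacet
  facet normal 0.5952 -0.8036 0.0000
    outer loop
      vertex 13.336 0.525 0.000
      vertex 18.362 4.248 10.942
      vertex 13.336 0.525 10.942
    endloop
  endfacet
  facet normal 0.9539 -0.3003 0.0000
    outer loop
      vertex 18.362 4.248 0.000
      vertex 20.240 10.214 0.000
      vertex 20.240 10.214 10.942
    endloop
  endfacet
  facet normal 0.9539 -0.3003 0.0000
    outer loop
      vertex 18.362 4.248 0.000
      vertex 20.240 10.214 10.942
      vertex 18.362 4.248 10.942
    endloop
  endfacet
endsolid part

The G0 Z moves step by Δz≈2.188 mm. Every layer's G1 loop is the same polygon, so the solid is a straight extrusion of it from z=0 to z≈10.9. Closing with flat bottom and top caps and triangulating gives 36 facets — a regular 10-sided prism (a cylinder approximated with 10 flat sides), circumscribed radius ≈ 10.1 mm, height ≈ 10.9 mm.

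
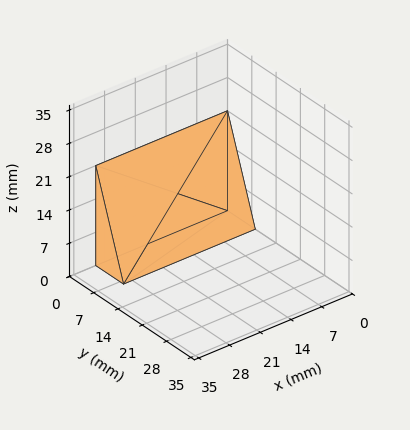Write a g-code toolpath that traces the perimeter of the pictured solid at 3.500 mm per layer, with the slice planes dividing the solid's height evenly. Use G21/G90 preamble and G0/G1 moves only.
Reading the render: the shape is a wedge (ramp): 30 × 8 mm base, rising to 21 mm along the y=0 edge and sloping linearly to z=0 at y=8 (dimensions read to the nearest mm from the axis ticks). For the g-code, the solid's height is divided into equal slices at the stated Δz and each level perimeter traced with G1 moves after a G0 lift.

; perimeter-only toolpath
G21 ; units = mm
G90 ; absolute positioning
G28 ; home
; layer 1
G0 Z3.500
G0 X0.000 Y0.000
G1 X30.000 Y0.000
G1 X30.000 Y6.667
G1 X0.000 Y6.667
G1 X0.000 Y0.000
; layer 2
G0 Z7.000
G0 X0.000 Y0.000
G1 X30.000 Y0.000
G1 X30.000 Y5.333
G1 X0.000 Y5.333
G1 X0.000 Y0.000
; layer 3
G0 Z10.500
G0 X0.000 Y0.000
G1 X30.000 Y0.000
G1 X30.000 Y4.000
G1 X0.000 Y4.000
G1 X0.000 Y0.000
; layer 4
G0 Z14.000
G0 X0.000 Y0.000
G1 X30.000 Y0.000
G1 X30.000 Y2.667
G1 X0.000 Y2.667
G1 X0.000 Y0.000
; layer 5
G0 Z17.500
G0 X0.000 Y0.000
G1 X30.000 Y0.000
G1 X30.000 Y1.333
G1 X0.000 Y1.333
G1 X0.000 Y0.000
M2 ; end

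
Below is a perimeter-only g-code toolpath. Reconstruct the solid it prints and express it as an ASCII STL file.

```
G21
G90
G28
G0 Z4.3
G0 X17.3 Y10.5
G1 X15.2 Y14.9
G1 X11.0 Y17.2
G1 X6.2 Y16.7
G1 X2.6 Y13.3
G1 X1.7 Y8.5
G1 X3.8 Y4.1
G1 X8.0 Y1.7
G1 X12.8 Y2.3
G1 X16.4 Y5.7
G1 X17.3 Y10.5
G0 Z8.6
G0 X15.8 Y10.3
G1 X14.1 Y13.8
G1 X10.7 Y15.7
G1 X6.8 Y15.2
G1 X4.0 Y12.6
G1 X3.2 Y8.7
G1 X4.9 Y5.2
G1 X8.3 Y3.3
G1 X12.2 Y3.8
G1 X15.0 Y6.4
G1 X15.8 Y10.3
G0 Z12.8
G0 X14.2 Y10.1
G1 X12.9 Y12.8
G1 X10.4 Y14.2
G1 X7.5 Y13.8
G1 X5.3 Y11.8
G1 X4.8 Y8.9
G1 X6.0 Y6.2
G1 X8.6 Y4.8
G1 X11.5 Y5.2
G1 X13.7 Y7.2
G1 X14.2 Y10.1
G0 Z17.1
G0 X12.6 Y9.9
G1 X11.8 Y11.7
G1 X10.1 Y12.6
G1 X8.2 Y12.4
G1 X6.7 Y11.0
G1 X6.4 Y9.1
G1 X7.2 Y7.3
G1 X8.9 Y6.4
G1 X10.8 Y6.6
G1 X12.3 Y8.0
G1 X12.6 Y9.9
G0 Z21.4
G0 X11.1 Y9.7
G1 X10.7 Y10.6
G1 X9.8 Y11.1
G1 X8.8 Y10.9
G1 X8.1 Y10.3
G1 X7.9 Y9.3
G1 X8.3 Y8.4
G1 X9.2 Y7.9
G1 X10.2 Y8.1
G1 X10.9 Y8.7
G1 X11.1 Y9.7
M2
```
solid part
  facet normal 0.0000 0.0000 -1.0000
    outer loop
      vertex 11.3 18.8 0.0
      vertex 16.4 16.0 0.0
      vertex 18.9 10.7 0.0
    endloop
  endfacet
  facet normal 0.0000 0.0000 -1.0000
    outer loop
      vertex 5.5 18.1 0.0
      vertex 11.3 18.8 0.0
      vertex 18.9 10.7 0.0
    endloop
  endfacet
  facet normal 0.0000 0.0000 -1.0000
    outer loop
      vertex 1.2 14.1 0.0
      vertex 5.5 18.1 0.0
      vertex 18.9 10.7 0.0
    endloop
  endfacet
  facet normal 0.0000 0.0000 -1.0000
    outer loop
      vertex 0.1 8.3 0.0
      vertex 1.2 14.1 0.0
      vertex 18.9 10.7 0.0
    endloop
  endfacet
  facet normal 0.0000 0.0000 -1.0000
    outer loop
      vertex 2.6 3.0 0.0
      vertex 0.1 8.3 0.0
      vertex 18.9 10.7 0.0
    endloop
  endfacet
  facet normal 0.0000 0.0000 -1.0000
    outer loop
      vertex 7.7 0.2 0.0
      vertex 2.6 3.0 0.0
      vertex 18.9 10.7 0.0
    endloop
  endfacet
  facet normal 0.0000 0.0000 -1.0000
    outer loop
      vertex 13.5 0.9 0.0
      vertex 7.7 0.2 0.0
      vertex 18.9 10.7 0.0
    endloop
  endfacet
  facet normal 0.0000 0.0000 -1.0000
    outer loop
      vertex 17.8 4.9 0.0
      vertex 13.5 0.9 0.0
      vertex 18.9 10.7 0.0
    endloop
  endfacet
  facet normal 0.8535 0.4026 0.3310
    outer loop
      vertex 18.9 10.7 0.0
      vertex 16.4 16.0 0.0
      vertex 9.5 9.5 25.7
    endloop
  endfacet
  facet normal 0.4541 0.8271 0.3311
    outer loop
      vertex 16.4 16.0 0.0
      vertex 11.3 18.8 0.0
      vertex 9.5 9.5 25.7
    endloop
  endfacet
  facet normal -0.1131 0.9368 0.3311
    outer loop
      vertex 11.3 18.8 0.0
      vertex 5.5 18.1 0.0
      vertex 9.5 9.5 25.7
    endloop
  endfacet
  facet normal -0.6427 0.6909 0.3312
    outer loop
      vertex 5.5 18.1 0.0
      vertex 1.2 14.1 0.0
      vertex 9.5 9.5 25.7
    endloop
  endfacet
  facet normal -0.9271 0.1758 0.3309
    outer loop
      vertex 1.2 14.1 0.0
      vertex 0.1 8.3 0.0
      vertex 9.5 9.5 25.7
    endloop
  endfacet
  facet normal -0.8535 -0.4026 0.3310
    outer loop
      vertex 0.1 8.3 0.0
      vertex 2.6 3.0 0.0
      vertex 9.5 9.5 25.7
    endloop
  endfacet
  facet normal -0.4541 -0.8271 0.3311
    outer loop
      vertex 2.6 3.0 0.0
      vertex 7.7 0.2 0.0
      vertex 9.5 9.5 25.7
    endloop
  endfacet
  facet normal 0.1131 -0.9368 0.3311
    outer loop
      vertex 7.7 0.2 0.0
      vertex 13.5 0.9 0.0
      vertex 9.5 9.5 25.7
    endloop
  endfacet
  facet normal 0.6427 -0.6909 0.3312
    outer loop
      vertex 13.5 0.9 0.0
      vertex 17.8 4.9 0.0
      vertex 9.5 9.5 25.7
    endloop
  endfacet
  facet normal 0.9271 -0.1758 0.3309
    outer loop
      vertex 17.8 4.9 0.0
      vertex 18.9 10.7 0.0
      vertex 9.5 9.5 25.7
    endloop
  endfacet
endsolid part

The G0 Z moves step by Δz≈4.3 mm. The G1 loops shrink linearly with z, so the solid tapers from its base footprint up to z≈25.7. Closing with a flat bottom cap and the tapered top and triangulating gives 18 facets — a regular 10-sided pyramid, base circumscribed radius ≈ 9.5 mm, apex at z ≈ 25.7 mm.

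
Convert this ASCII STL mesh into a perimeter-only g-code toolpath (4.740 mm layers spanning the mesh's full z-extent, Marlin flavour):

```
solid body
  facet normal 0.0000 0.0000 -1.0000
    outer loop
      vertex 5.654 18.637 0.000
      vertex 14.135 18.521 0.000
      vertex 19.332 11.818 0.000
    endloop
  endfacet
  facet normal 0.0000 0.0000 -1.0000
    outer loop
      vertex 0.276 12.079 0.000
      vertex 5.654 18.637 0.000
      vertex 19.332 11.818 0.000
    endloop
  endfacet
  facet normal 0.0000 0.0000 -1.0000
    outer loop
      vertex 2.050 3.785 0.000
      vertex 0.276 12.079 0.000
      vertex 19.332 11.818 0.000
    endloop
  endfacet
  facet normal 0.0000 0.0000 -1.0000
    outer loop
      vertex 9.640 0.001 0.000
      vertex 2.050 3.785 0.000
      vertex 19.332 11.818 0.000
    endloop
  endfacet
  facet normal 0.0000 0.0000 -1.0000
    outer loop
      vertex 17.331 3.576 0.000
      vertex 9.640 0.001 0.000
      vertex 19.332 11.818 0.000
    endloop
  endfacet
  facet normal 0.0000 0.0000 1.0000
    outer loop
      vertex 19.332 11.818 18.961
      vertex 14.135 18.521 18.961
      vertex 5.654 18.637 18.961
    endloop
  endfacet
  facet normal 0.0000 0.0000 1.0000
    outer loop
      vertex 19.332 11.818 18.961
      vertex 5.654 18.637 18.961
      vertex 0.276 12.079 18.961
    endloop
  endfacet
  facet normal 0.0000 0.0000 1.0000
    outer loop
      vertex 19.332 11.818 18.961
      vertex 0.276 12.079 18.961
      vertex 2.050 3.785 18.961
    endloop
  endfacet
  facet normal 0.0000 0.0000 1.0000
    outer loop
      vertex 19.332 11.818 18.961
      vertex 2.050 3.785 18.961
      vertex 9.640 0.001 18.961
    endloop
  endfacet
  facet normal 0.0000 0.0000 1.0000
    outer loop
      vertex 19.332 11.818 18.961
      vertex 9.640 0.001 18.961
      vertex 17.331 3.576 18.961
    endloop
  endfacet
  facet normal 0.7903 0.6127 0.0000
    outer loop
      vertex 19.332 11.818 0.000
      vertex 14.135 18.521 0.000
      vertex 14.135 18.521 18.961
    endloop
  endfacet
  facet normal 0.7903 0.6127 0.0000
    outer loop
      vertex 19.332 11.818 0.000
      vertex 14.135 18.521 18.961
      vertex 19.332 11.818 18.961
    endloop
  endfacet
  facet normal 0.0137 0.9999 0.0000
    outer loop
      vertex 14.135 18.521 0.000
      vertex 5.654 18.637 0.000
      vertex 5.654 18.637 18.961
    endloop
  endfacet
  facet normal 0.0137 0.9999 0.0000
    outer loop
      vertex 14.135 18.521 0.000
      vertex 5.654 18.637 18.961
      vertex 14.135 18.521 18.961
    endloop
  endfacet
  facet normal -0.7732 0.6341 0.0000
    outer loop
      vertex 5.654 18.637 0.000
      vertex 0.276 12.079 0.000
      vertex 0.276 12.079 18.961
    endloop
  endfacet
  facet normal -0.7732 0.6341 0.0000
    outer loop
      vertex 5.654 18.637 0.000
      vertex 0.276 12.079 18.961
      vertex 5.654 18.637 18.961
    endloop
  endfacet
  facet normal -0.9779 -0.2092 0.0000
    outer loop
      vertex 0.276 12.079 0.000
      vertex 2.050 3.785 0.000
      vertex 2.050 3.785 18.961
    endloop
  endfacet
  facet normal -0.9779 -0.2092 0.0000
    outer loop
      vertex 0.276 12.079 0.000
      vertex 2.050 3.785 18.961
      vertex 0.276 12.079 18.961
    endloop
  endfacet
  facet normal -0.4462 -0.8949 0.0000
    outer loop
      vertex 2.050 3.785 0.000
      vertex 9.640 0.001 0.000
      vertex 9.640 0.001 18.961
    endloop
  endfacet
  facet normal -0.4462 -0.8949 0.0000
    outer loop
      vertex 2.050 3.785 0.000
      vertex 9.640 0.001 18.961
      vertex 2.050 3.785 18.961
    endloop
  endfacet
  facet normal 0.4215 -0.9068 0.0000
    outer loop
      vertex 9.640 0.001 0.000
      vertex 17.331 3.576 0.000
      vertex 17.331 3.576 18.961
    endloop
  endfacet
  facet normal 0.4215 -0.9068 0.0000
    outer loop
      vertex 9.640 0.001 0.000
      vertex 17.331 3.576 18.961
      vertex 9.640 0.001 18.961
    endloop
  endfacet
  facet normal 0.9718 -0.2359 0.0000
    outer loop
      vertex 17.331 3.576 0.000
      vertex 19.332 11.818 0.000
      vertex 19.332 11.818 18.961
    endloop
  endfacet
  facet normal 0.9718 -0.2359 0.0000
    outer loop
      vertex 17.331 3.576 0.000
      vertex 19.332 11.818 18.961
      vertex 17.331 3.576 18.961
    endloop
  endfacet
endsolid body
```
; perimeter-only toolpath
G21 ; units = mm
G90 ; absolute positioning
G28 ; home
; layer 1
G0 Z4.740
G0 X19.332 Y11.818
G1 X14.135 Y18.521
G1 X5.654 Y18.637
G1 X0.276 Y12.079
G1 X2.050 Y3.785
G1 X9.640 Y0.001
G1 X17.331 Y3.576
G1 X19.332 Y11.818
; layer 2
G0 Z9.480
G0 X19.332 Y11.818
G1 X14.135 Y18.521
G1 X5.654 Y18.637
G1 X0.276 Y12.079
G1 X2.050 Y3.785
G1 X9.640 Y0.001
G1 X17.331 Y3.576
G1 X19.332 Y11.818
; layer 3
G0 Z14.221
G0 X19.332 Y11.818
G1 X14.135 Y18.521
G1 X5.654 Y18.637
G1 X0.276 Y12.079
G1 X2.050 Y3.785
G1 X9.640 Y0.001
G1 X17.331 Y3.576
G1 X19.332 Y11.818
; layer 4
G0 Z18.961
G0 X19.332 Y11.818
G1 X14.135 Y18.521
G1 X5.654 Y18.637
G1 X0.276 Y12.079
G1 X2.050 Y3.785
G1 X9.640 Y0.001
G1 X17.331 Y3.576
G1 X19.332 Y11.818
M2 ; end

The solid is a regular 7-sided prism (a cylinder approximated with 7 flat sides), circumscribed radius ≈ 9.77 mm, height ≈ 19 mm. Slicing at Δz = 4.740 mm — 4 equal slices spanning the solid's height, so layer i sits at z = i·h/4 — gives 4 non-empty perimeters. Each is a 7-segment closed polygon; G0 lifts to the layer z and rapids to the start vertex, then G1 traces the edges.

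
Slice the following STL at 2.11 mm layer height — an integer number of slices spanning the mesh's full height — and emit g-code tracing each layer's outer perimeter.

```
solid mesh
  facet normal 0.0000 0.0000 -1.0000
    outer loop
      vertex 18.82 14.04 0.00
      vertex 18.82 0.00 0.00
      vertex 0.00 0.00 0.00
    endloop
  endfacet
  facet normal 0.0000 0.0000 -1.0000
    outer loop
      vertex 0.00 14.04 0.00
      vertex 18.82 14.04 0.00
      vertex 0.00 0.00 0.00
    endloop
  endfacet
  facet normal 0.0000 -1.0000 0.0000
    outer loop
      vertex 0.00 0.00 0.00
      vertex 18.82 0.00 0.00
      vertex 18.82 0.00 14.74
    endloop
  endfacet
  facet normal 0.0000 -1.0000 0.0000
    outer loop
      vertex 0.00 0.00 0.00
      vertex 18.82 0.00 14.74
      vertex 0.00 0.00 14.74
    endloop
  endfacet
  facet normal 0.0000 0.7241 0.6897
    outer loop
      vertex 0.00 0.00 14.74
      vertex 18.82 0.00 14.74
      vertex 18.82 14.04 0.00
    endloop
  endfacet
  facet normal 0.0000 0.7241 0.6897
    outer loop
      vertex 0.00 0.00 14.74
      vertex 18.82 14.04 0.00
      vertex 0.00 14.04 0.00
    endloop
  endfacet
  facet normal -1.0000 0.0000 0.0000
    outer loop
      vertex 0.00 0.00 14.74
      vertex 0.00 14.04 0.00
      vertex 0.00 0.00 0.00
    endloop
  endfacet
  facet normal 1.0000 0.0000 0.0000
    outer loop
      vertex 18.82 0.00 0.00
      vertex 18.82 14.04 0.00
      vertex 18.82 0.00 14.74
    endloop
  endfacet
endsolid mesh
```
; perimeter-only toolpath
G21 ; units = mm
G90 ; absolute positioning
G28 ; home
; layer 1
G0 Z2.11
G0 X0.00 Y0.00
G1 X18.82 Y0.00
G1 X18.82 Y12.03
G1 X0.00 Y12.03
G1 X0.00 Y0.00
; layer 2
G0 Z4.21
G0 X0.00 Y0.00
G1 X18.82 Y0.00
G1 X18.82 Y10.03
G1 X0.00 Y10.03
G1 X0.00 Y0.00
; layer 3
G0 Z6.32
G0 X0.00 Y0.00
G1 X18.82 Y0.00
G1 X18.82 Y8.02
G1 X0.00 Y8.02
G1 X0.00 Y0.00
; layer 4
G0 Z8.42
G0 X0.00 Y0.00
G1 X18.82 Y0.00
G1 X18.82 Y6.02
G1 X0.00 Y6.02
G1 X0.00 Y0.00
; layer 5
G0 Z10.53
G0 X0.00 Y0.00
G1 X18.82 Y0.00
G1 X18.82 Y4.01
G1 X0.00 Y4.01
G1 X0.00 Y0.00
; layer 6
G0 Z12.63
G0 X0.00 Y0.00
G1 X18.82 Y0.00
G1 X18.82 Y2.01
G1 X0.00 Y2.01
G1 X0.00 Y0.00
M2 ; end

The solid is a wedge (ramp): 18.8 × 14 mm base, rising to 14.7 mm along the y=0 edge and sloping linearly to z=0 at y=14. Slicing at Δz = 2.11 mm — 7 equal slices spanning the solid's height, so layer i sits at z = i·h/7 — gives 6 non-empty perimeters. Each is a 4-segment closed polygon; G0 lifts to the layer z and rapids to the start vertex, then G1 traces the edges. The cross-section shrinks linearly with z (the slice at the apex is degenerate and omitted).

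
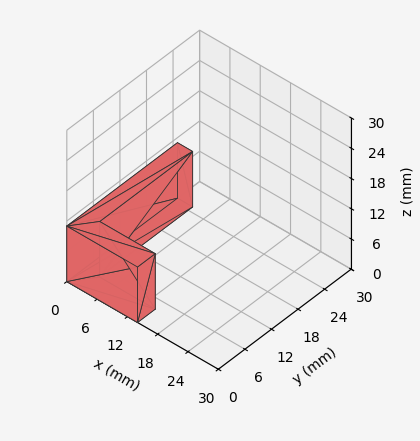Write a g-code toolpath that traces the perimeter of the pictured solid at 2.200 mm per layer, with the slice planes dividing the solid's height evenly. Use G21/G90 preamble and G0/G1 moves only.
Reading the render: the shape is an L-shaped prism: outer 14 × 25 mm, arm thicknesses ≈ 4 mm (horizontal) and 3 mm (vertical), extruded 11 mm in z (dimensions read to the nearest mm from the axis ticks). For the g-code, the solid's height is divided into equal slices at the stated Δz and each level perimeter traced with G1 moves after a G0 lift.

; perimeter-only toolpath
G21 ; units = mm
G90 ; absolute positioning
G28 ; home
; layer 1
G0 Z2.200
G0 X0.000 Y0.000
G1 X14.000 Y0.000
G1 X14.000 Y4.000
G1 X3.000 Y4.000
G1 X3.000 Y25.000
G1 X0.000 Y25.000
G1 X0.000 Y0.000
; layer 2
G0 Z4.400
G0 X0.000 Y0.000
G1 X14.000 Y0.000
G1 X14.000 Y4.000
G1 X3.000 Y4.000
G1 X3.000 Y25.000
G1 X0.000 Y25.000
G1 X0.000 Y0.000
; layer 3
G0 Z6.600
G0 X0.000 Y0.000
G1 X14.000 Y0.000
G1 X14.000 Y4.000
G1 X3.000 Y4.000
G1 X3.000 Y25.000
G1 X0.000 Y25.000
G1 X0.000 Y0.000
; layer 4
G0 Z8.800
G0 X0.000 Y0.000
G1 X14.000 Y0.000
G1 X14.000 Y4.000
G1 X3.000 Y4.000
G1 X3.000 Y25.000
G1 X0.000 Y25.000
G1 X0.000 Y0.000
; layer 5
G0 Z11.000
G0 X0.000 Y0.000
G1 X14.000 Y0.000
G1 X14.000 Y4.000
G1 X3.000 Y4.000
G1 X3.000 Y25.000
G1 X0.000 Y25.000
G1 X0.000 Y0.000
M2 ; end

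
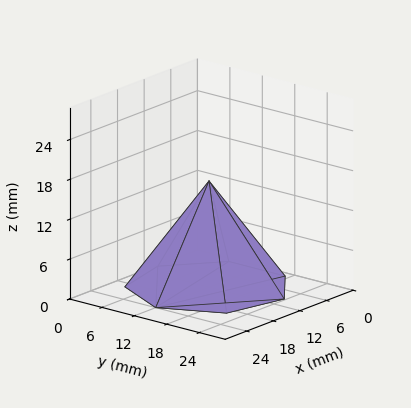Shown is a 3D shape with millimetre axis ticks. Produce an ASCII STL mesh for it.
Reading the render: the shape is a regular 7-sided pyramid, base circumscribed radius ≈ 12 mm, apex at z ≈ 16 mm (dimensions read to the nearest mm from the axis ticks). For the STL, each face is triangulated and given an outward normal.

solid part
  facet normal 0.0000 0.0000 -1.0000
    outer loop
      vertex 9.3 23.7 0.0
      vertex 19.5 21.4 0.0
      vertex 24.0 12.0 0.0
    endloop
  endfacet
  facet normal 0.0000 0.0000 -1.0000
    outer loop
      vertex 1.2 17.2 0.0
      vertex 9.3 23.7 0.0
      vertex 24.0 12.0 0.0
    endloop
  endfacet
  facet normal 0.0000 0.0000 -1.0000
    outer loop
      vertex 1.2 6.8 0.0
      vertex 1.2 17.2 0.0
      vertex 24.0 12.0 0.0
    endloop
  endfacet
  facet normal 0.0000 0.0000 -1.0000
    outer loop
      vertex 9.3 0.3 0.0
      vertex 1.2 6.8 0.0
      vertex 24.0 12.0 0.0
    endloop
  endfacet
  facet normal 0.0000 0.0000 -1.0000
    outer loop
      vertex 19.5 2.6 0.0
      vertex 9.3 0.3 0.0
      vertex 24.0 12.0 0.0
    endloop
  endfacet
  facet normal 0.7471 0.3576 0.5603
    outer loop
      vertex 24.0 12.0 0.0
      vertex 19.5 21.4 0.0
      vertex 12.0 12.0 16.0
    endloop
  endfacet
  facet normal 0.1822 0.8081 0.5602
    outer loop
      vertex 19.5 21.4 0.0
      vertex 9.3 23.7 0.0
      vertex 12.0 12.0 16.0
    endloop
  endfacet
  facet normal -0.5185 0.6462 0.5600
    outer loop
      vertex 9.3 23.7 0.0
      vertex 1.2 17.2 0.0
      vertex 12.0 12.0 16.0
    endloop
  endfacet
  facet normal -0.8288 0.0000 0.5595
    outer loop
      vertex 1.2 17.2 0.0
      vertex 1.2 6.8 0.0
      vertex 12.0 12.0 16.0
    endloop
  endfacet
  facet normal -0.5185 -0.6462 0.5600
    outer loop
      vertex 1.2 6.8 0.0
      vertex 9.3 0.3 0.0
      vertex 12.0 12.0 16.0
    endloop
  endfacet
  facet normal 0.1822 -0.8081 0.5602
    outer loop
      vertex 9.3 0.3 0.0
      vertex 19.5 2.6 0.0
      vertex 12.0 12.0 16.0
    endloop
  endfacet
  facet normal 0.7471 -0.3576 0.5603
    outer loop
      vertex 19.5 2.6 0.0
      vertex 24.0 12.0 0.0
      vertex 12.0 12.0 16.0
    endloop
  endfacet
endsolid part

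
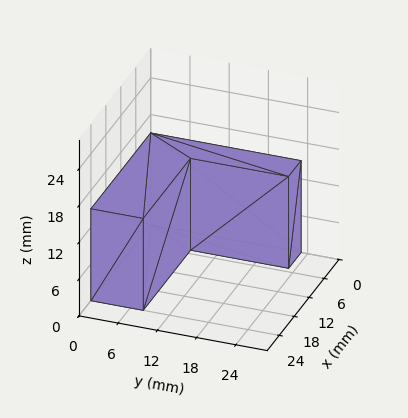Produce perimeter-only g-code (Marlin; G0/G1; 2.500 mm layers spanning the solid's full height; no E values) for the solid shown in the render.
Reading the render: the shape is an L-shaped prism: outer 24 × 23 mm, arm thicknesses ≈ 8 mm (horizontal) and 5 mm (vertical), extruded 15 mm in z (dimensions read to the nearest mm from the axis ticks). For the g-code, the solid's height is divided into equal slices at the stated Δz and each level perimeter traced with G1 moves after a G0 lift.

; perimeter-only toolpath
G21 ; units = mm
G90 ; absolute positioning
G28 ; home
; layer 1
G0 Z2.500
G0 X0.000 Y0.000
G1 X24.000 Y0.000
G1 X24.000 Y8.000
G1 X5.000 Y8.000
G1 X5.000 Y23.000
G1 X0.000 Y23.000
G1 X0.000 Y0.000
; layer 2
G0 Z5.000
G0 X0.000 Y0.000
G1 X24.000 Y0.000
G1 X24.000 Y8.000
G1 X5.000 Y8.000
G1 X5.000 Y23.000
G1 X0.000 Y23.000
G1 X0.000 Y0.000
; layer 3
G0 Z7.500
G0 X0.000 Y0.000
G1 X24.000 Y0.000
G1 X24.000 Y8.000
G1 X5.000 Y8.000
G1 X5.000 Y23.000
G1 X0.000 Y23.000
G1 X0.000 Y0.000
; layer 4
G0 Z10.000
G0 X0.000 Y0.000
G1 X24.000 Y0.000
G1 X24.000 Y8.000
G1 X5.000 Y8.000
G1 X5.000 Y23.000
G1 X0.000 Y23.000
G1 X0.000 Y0.000
; layer 5
G0 Z12.500
G0 X0.000 Y0.000
G1 X24.000 Y0.000
G1 X24.000 Y8.000
G1 X5.000 Y8.000
G1 X5.000 Y23.000
G1 X0.000 Y23.000
G1 X0.000 Y0.000
; layer 6
G0 Z15.000
G0 X0.000 Y0.000
G1 X24.000 Y0.000
G1 X24.000 Y8.000
G1 X5.000 Y8.000
G1 X5.000 Y23.000
G1 X0.000 Y23.000
G1 X0.000 Y0.000
M2 ; end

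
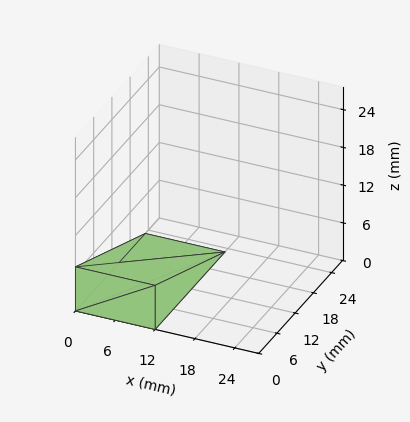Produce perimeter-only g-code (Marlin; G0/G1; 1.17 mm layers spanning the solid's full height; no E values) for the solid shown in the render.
Reading the render: the shape is a wedge (ramp): 12 × 23 mm base, rising to 7 mm along the y=0 edge and sloping linearly to z=0 at y=23 (dimensions read to the nearest mm from the axis ticks). For the g-code, the solid's height is divided into equal slices at the stated Δz and each level perimeter traced with G1 moves after a G0 lift.

; perimeter-only toolpath
G21 ; units = mm
G90 ; absolute positioning
G28 ; home
; layer 1
G0 Z1.17
G0 X0.00 Y0.00
G1 X12.00 Y0.00
G1 X12.00 Y19.17
G1 X0.00 Y19.17
G1 X0.00 Y0.00
; layer 2
G0 Z2.33
G0 X0.00 Y0.00
G1 X12.00 Y0.00
G1 X12.00 Y15.33
G1 X0.00 Y15.33
G1 X0.00 Y0.00
; layer 3
G0 Z3.50
G0 X0.00 Y0.00
G1 X12.00 Y0.00
G1 X12.00 Y11.50
G1 X0.00 Y11.50
G1 X0.00 Y0.00
; layer 4
G0 Z4.67
G0 X0.00 Y0.00
G1 X12.00 Y0.00
G1 X12.00 Y7.67
G1 X0.00 Y7.67
G1 X0.00 Y0.00
; layer 5
G0 Z5.83
G0 X0.00 Y0.00
G1 X12.00 Y0.00
G1 X12.00 Y3.83
G1 X0.00 Y3.83
G1 X0.00 Y0.00
M2 ; end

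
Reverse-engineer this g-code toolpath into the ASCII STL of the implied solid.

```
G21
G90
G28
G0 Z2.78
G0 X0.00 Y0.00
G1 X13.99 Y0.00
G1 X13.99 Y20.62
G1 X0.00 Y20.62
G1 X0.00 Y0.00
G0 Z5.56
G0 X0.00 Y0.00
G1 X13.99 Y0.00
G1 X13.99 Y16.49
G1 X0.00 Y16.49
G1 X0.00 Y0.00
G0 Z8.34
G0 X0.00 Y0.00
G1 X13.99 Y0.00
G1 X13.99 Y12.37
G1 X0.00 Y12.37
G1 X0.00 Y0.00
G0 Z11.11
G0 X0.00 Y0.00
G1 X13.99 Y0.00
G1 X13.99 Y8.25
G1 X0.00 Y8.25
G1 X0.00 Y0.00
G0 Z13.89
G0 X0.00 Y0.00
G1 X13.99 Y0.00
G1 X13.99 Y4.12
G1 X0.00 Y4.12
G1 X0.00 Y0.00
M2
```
solid part
  facet normal 0.0000 0.0000 -1.0000
    outer loop
      vertex 13.99 24.74 0.00
      vertex 13.99 0.00 0.00
      vertex 0.00 0.00 0.00
    endloop
  endfacet
  facet normal 0.0000 0.0000 -1.0000
    outer loop
      vertex 0.00 24.74 0.00
      vertex 13.99 24.74 0.00
      vertex 0.00 0.00 0.00
    endloop
  endfacet
  facet normal 0.0000 -1.0000 0.0000
    outer loop
      vertex 0.00 0.00 0.00
      vertex 13.99 0.00 0.00
      vertex 13.99 0.00 16.67
    endloop
  endfacet
  facet normal 0.0000 -1.0000 0.0000
    outer loop
      vertex 0.00 0.00 0.00
      vertex 13.99 0.00 16.67
      vertex 0.00 0.00 16.67
    endloop
  endfacet
  facet normal 0.0000 0.5588 0.8293
    outer loop
      vertex 0.00 0.00 16.67
      vertex 13.99 0.00 16.67
      vertex 13.99 24.74 0.00
    endloop
  endfacet
  facet normal 0.0000 0.5588 0.8293
    outer loop
      vertex 0.00 0.00 16.67
      vertex 13.99 24.74 0.00
      vertex 0.00 24.74 0.00
    endloop
  endfacet
  facet normal -1.0000 0.0000 0.0000
    outer loop
      vertex 0.00 0.00 16.67
      vertex 0.00 24.74 0.00
      vertex 0.00 0.00 0.00
    endloop
  endfacet
  facet normal 1.0000 0.0000 0.0000
    outer loop
      vertex 13.99 0.00 0.00
      vertex 13.99 24.74 0.00
      vertex 13.99 0.00 16.67
    endloop
  endfacet
endsolid part

The G0 Z moves step by Δz≈2.78 mm. The G1 loops shrink linearly with z, so the solid tapers from its base footprint up to z≈16.7. Closing with a flat bottom cap and the tapered top and triangulating gives 8 facets — a wedge (ramp): 14 × 24.7 mm base, rising to 16.7 mm along the y=0 edge and sloping linearly to z=0 at y=24.7.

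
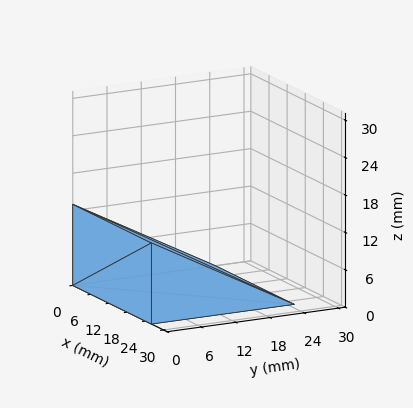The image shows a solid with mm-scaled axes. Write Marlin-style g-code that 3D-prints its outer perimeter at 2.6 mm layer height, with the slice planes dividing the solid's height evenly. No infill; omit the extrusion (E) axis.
Reading the render: the shape is a wedge (ramp): 26 × 25 mm base, rising to 13 mm along the y=0 edge and sloping linearly to z=0 at y=25 (dimensions read to the nearest mm from the axis ticks). For the g-code, the solid's height is divided into equal slices at the stated Δz and each level perimeter traced with G1 moves after a G0 lift.

; perimeter-only toolpath
G21 ; units = mm
G90 ; absolute positioning
G28 ; home
; layer 1
G0 Z2.6
G0 X0.0 Y0.0
G1 X26.0 Y0.0
G1 X26.0 Y20.0
G1 X0.0 Y20.0
G1 X0.0 Y0.0
; layer 2
G0 Z5.2
G0 X0.0 Y0.0
G1 X26.0 Y0.0
G1 X26.0 Y15.0
G1 X0.0 Y15.0
G1 X0.0 Y0.0
; layer 3
G0 Z7.8
G0 X0.0 Y0.0
G1 X26.0 Y0.0
G1 X26.0 Y10.0
G1 X0.0 Y10.0
G1 X0.0 Y0.0
; layer 4
G0 Z10.4
G0 X0.0 Y0.0
G1 X26.0 Y0.0
G1 X26.0 Y5.0
G1 X0.0 Y5.0
G1 X0.0 Y0.0
M2 ; end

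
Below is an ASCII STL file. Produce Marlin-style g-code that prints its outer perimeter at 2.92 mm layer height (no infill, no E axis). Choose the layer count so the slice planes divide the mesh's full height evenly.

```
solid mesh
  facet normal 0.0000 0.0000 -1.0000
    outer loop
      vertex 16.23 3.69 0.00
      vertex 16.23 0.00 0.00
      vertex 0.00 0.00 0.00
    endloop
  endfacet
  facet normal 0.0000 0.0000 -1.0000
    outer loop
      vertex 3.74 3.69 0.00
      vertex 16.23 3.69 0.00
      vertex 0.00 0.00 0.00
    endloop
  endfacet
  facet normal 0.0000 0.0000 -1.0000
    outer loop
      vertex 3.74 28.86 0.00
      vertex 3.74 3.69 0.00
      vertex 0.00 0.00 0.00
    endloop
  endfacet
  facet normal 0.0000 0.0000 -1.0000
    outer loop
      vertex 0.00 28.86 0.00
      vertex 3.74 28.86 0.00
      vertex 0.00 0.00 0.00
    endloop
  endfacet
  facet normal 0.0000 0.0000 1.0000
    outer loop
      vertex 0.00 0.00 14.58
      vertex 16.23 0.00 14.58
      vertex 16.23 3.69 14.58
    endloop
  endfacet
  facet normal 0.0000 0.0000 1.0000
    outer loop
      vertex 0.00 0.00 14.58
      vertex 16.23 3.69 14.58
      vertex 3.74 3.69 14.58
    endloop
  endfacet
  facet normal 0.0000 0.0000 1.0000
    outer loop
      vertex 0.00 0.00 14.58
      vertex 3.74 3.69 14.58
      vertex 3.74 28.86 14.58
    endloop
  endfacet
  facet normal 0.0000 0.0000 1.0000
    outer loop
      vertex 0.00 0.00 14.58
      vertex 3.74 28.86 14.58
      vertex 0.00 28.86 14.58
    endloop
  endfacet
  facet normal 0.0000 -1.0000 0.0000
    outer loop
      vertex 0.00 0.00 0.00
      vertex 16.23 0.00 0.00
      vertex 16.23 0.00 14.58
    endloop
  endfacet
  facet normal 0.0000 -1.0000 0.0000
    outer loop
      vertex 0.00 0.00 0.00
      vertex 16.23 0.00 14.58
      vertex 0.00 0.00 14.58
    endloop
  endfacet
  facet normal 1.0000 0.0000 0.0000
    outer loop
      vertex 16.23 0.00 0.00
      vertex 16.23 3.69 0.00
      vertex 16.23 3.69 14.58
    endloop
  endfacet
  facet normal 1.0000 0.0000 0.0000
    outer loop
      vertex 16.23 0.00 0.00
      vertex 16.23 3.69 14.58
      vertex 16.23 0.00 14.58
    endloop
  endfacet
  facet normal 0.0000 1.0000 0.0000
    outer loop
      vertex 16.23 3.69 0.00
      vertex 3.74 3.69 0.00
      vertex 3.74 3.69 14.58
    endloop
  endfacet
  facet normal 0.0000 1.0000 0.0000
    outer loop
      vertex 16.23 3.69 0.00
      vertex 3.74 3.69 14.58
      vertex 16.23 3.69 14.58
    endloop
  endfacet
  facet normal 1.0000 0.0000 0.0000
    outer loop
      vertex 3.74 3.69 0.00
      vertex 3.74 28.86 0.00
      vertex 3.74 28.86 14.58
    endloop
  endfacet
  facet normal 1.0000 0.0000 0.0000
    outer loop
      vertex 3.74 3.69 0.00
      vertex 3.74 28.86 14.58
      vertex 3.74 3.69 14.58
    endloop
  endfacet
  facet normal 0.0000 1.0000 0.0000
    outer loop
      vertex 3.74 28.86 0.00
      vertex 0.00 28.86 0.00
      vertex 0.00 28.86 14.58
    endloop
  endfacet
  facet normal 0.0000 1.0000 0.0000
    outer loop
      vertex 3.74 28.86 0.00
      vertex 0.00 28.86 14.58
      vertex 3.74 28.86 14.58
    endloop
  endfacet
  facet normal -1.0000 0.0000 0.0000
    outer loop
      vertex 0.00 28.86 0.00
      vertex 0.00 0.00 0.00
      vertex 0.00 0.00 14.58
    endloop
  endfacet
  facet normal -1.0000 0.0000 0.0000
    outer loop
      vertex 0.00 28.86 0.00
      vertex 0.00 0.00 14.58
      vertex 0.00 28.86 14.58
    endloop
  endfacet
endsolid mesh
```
; perimeter-only toolpath
G21 ; units = mm
G90 ; absolute positioning
G28 ; home
; layer 1
G0 Z2.92
G0 X0.00 Y0.00
G1 X16.23 Y0.00
G1 X16.23 Y3.69
G1 X3.74 Y3.69
G1 X3.74 Y28.86
G1 X0.00 Y28.86
G1 X0.00 Y0.00
; layer 2
G0 Z5.83
G0 X0.00 Y0.00
G1 X16.23 Y0.00
G1 X16.23 Y3.69
G1 X3.74 Y3.69
G1 X3.74 Y28.86
G1 X0.00 Y28.86
G1 X0.00 Y0.00
; layer 3
G0 Z8.75
G0 X0.00 Y0.00
G1 X16.23 Y0.00
G1 X16.23 Y3.69
G1 X3.74 Y3.69
G1 X3.74 Y28.86
G1 X0.00 Y28.86
G1 X0.00 Y0.00
; layer 4
G0 Z11.66
G0 X0.00 Y0.00
G1 X16.23 Y0.00
G1 X16.23 Y3.69
G1 X3.74 Y3.69
G1 X3.74 Y28.86
G1 X0.00 Y28.86
G1 X0.00 Y0.00
; layer 5
G0 Z14.58
G0 X0.00 Y0.00
G1 X16.23 Y0.00
G1 X16.23 Y3.69
G1 X3.74 Y3.69
G1 X3.74 Y28.86
G1 X0.00 Y28.86
G1 X0.00 Y0.00
M2 ; end

The solid is an L-shaped prism: outer 16.2 × 28.9 mm, arm thicknesses ≈ 3.69 mm (horizontal) and 3.74 mm (vertical), extruded 14.6 mm in z. Slicing at Δz = 2.92 mm — 5 equal slices spanning the solid's height, so layer i sits at z = i·h/5 — gives 5 non-empty perimeters. Each is a 6-segment closed polygon; G0 lifts to the layer z and rapids to the start vertex, then G1 traces the edges.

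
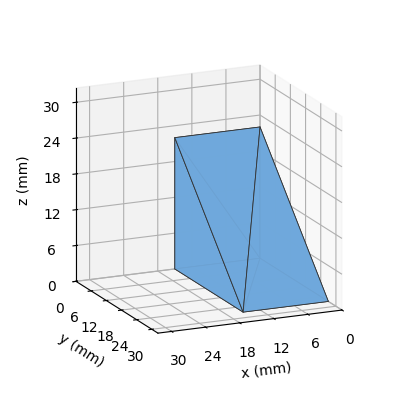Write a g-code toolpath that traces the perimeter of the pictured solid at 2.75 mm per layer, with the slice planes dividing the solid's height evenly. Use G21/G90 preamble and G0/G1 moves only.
Reading the render: the shape is a wedge (ramp): 15 × 27 mm base, rising to 22 mm along the y=0 edge and sloping linearly to z=0 at y=27 (dimensions read to the nearest mm from the axis ticks). For the g-code, the solid's height is divided into equal slices at the stated Δz and each level perimeter traced with G1 moves after a G0 lift.

; perimeter-only toolpath
G21 ; units = mm
G90 ; absolute positioning
G28 ; home
; layer 1
G0 Z2.75
G0 X0.00 Y0.00
G1 X15.00 Y0.00
G1 X15.00 Y23.62
G1 X0.00 Y23.62
G1 X0.00 Y0.00
; layer 2
G0 Z5.50
G0 X0.00 Y0.00
G1 X15.00 Y0.00
G1 X15.00 Y20.25
G1 X0.00 Y20.25
G1 X0.00 Y0.00
; layer 3
G0 Z8.25
G0 X0.00 Y0.00
G1 X15.00 Y0.00
G1 X15.00 Y16.88
G1 X0.00 Y16.88
G1 X0.00 Y0.00
; layer 4
G0 Z11.00
G0 X0.00 Y0.00
G1 X15.00 Y0.00
G1 X15.00 Y13.50
G1 X0.00 Y13.50
G1 X0.00 Y0.00
; layer 5
G0 Z13.75
G0 X0.00 Y0.00
G1 X15.00 Y0.00
G1 X15.00 Y10.12
G1 X0.00 Y10.12
G1 X0.00 Y0.00
; layer 6
G0 Z16.50
G0 X0.00 Y0.00
G1 X15.00 Y0.00
G1 X15.00 Y6.75
G1 X0.00 Y6.75
G1 X0.00 Y0.00
; layer 7
G0 Z19.25
G0 X0.00 Y0.00
G1 X15.00 Y0.00
G1 X15.00 Y3.38
G1 X0.00 Y3.38
G1 X0.00 Y0.00
M2 ; end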